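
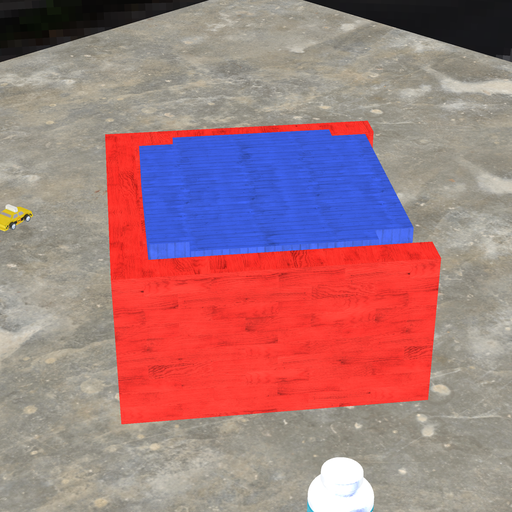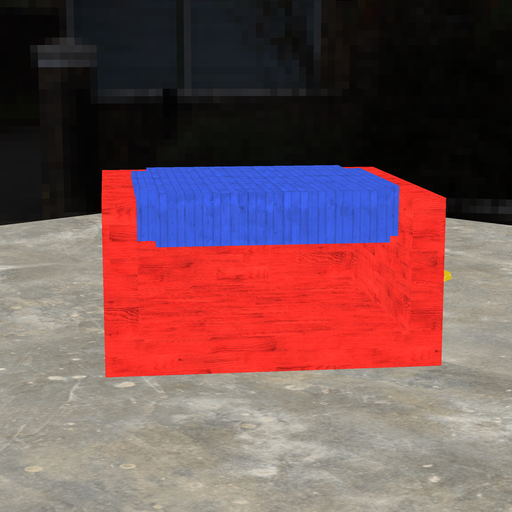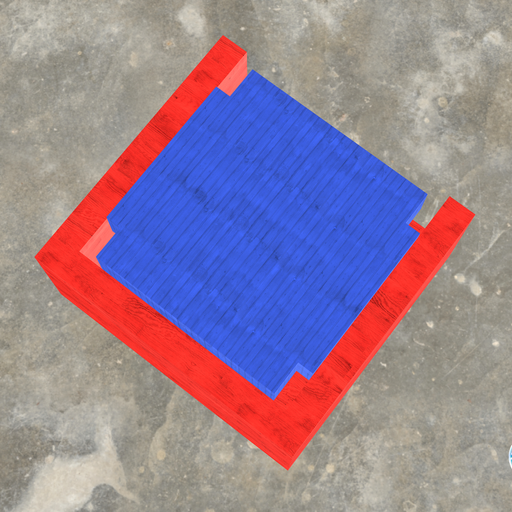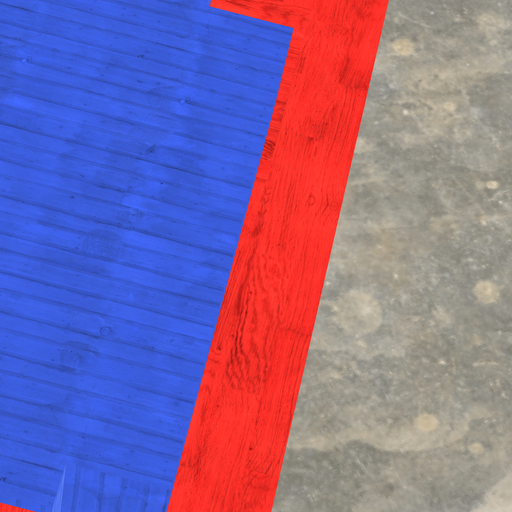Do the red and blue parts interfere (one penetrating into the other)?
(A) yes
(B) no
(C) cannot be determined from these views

(B) no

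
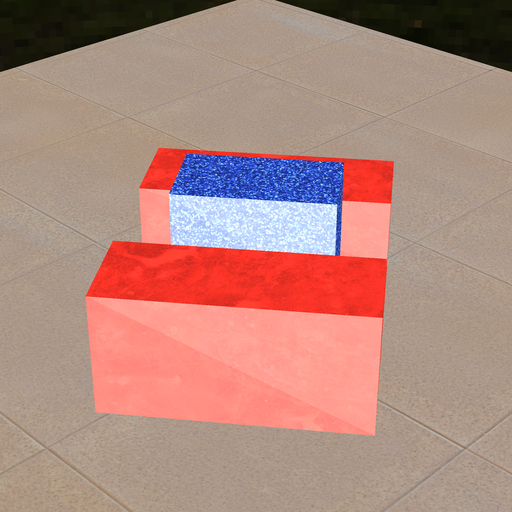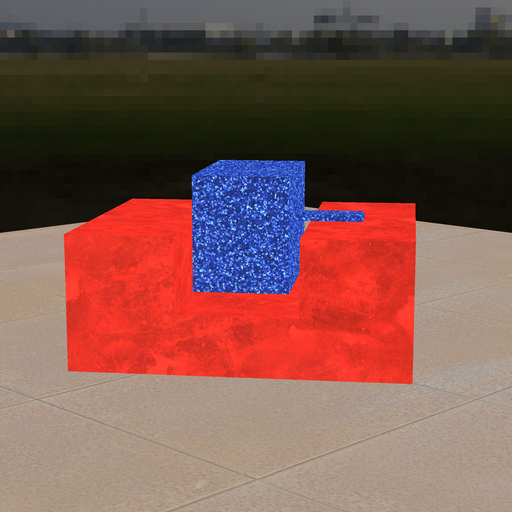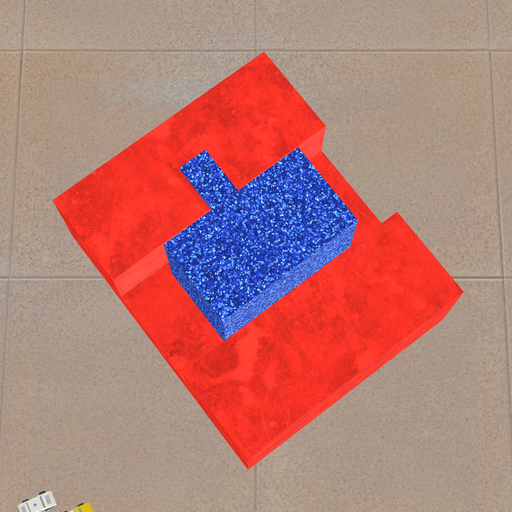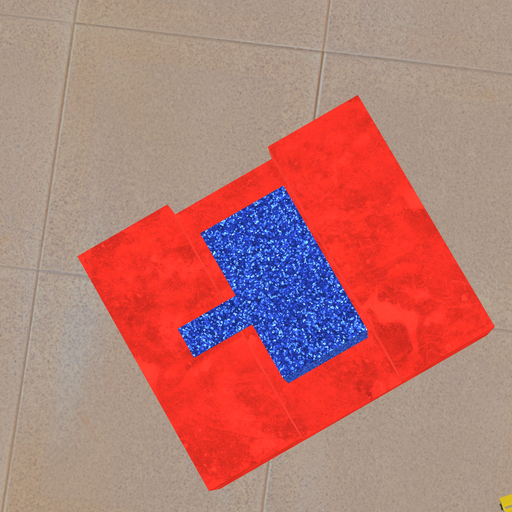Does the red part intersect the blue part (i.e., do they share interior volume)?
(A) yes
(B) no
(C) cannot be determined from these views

(B) no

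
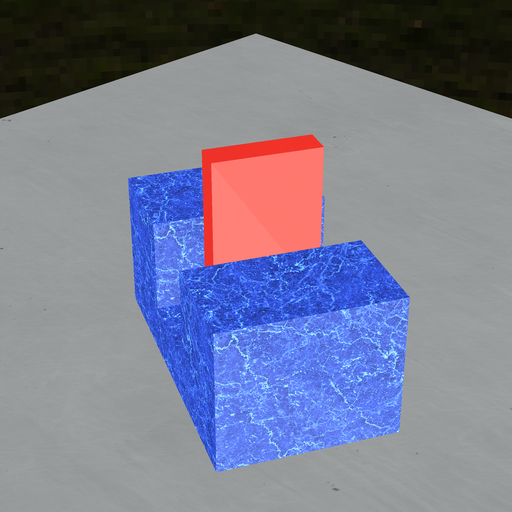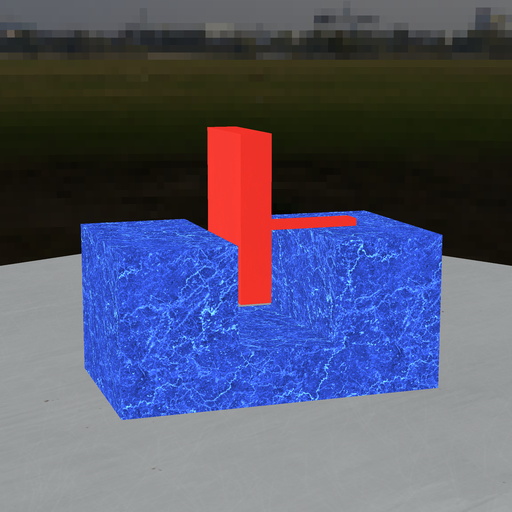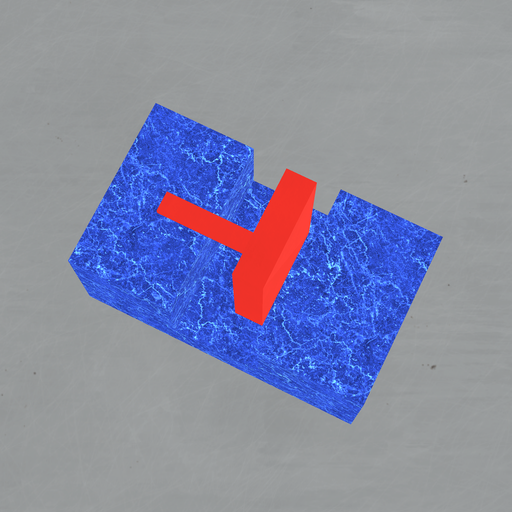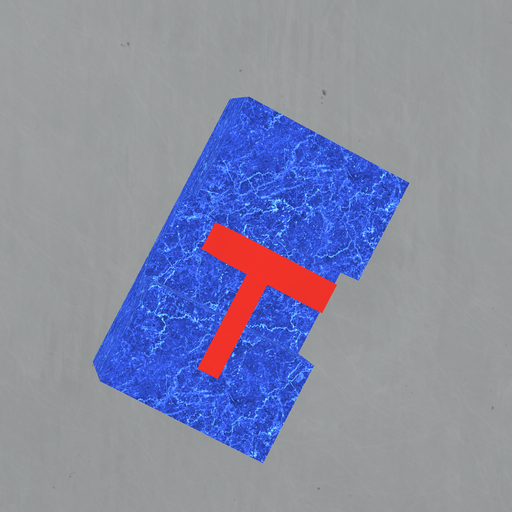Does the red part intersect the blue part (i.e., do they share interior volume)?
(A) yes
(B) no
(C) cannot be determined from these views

(B) no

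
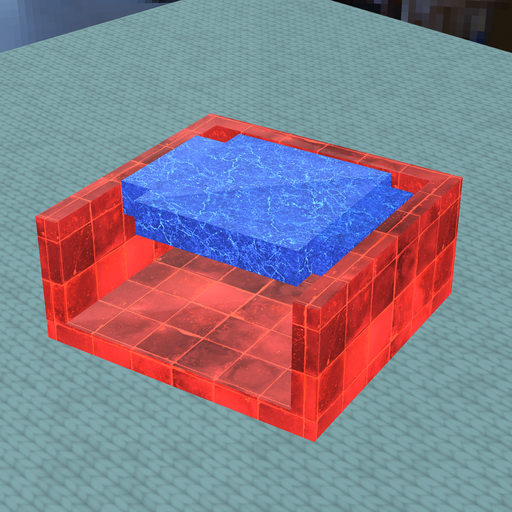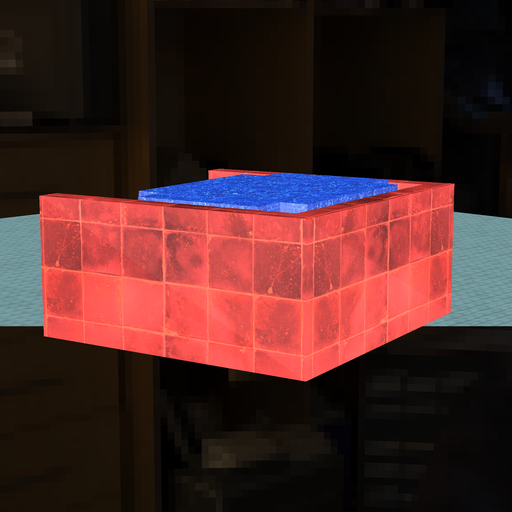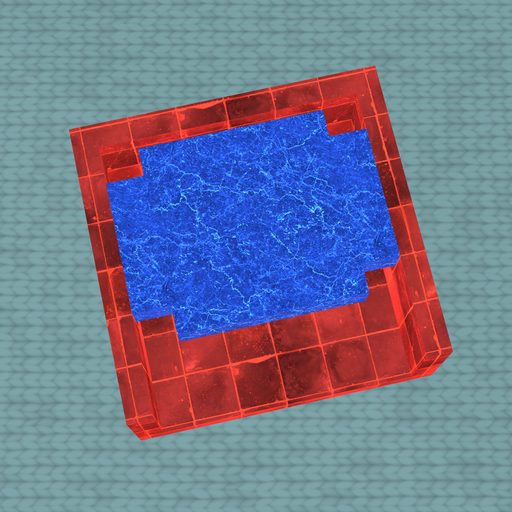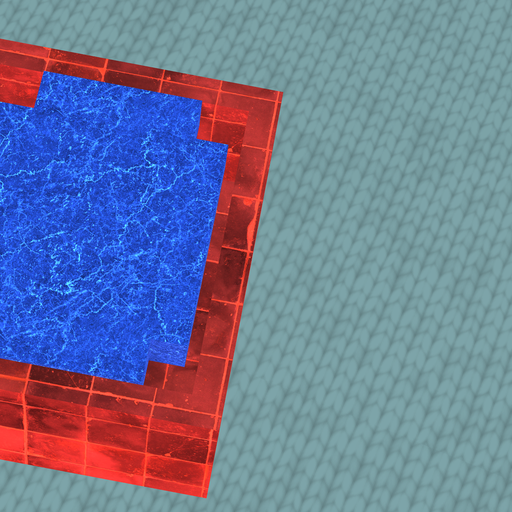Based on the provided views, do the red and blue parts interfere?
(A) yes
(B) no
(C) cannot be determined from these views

(B) no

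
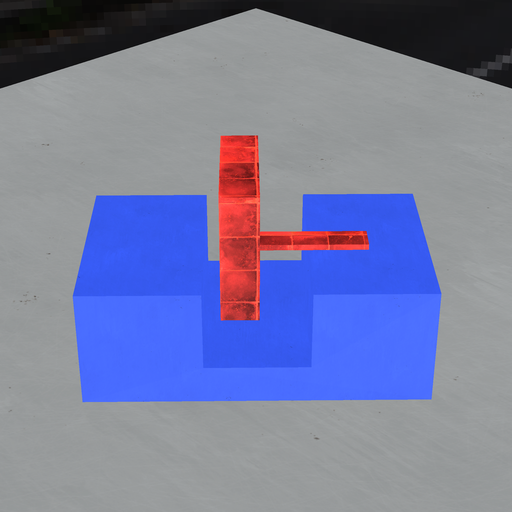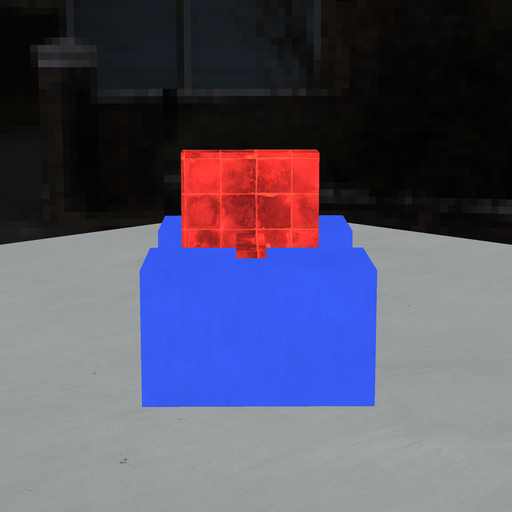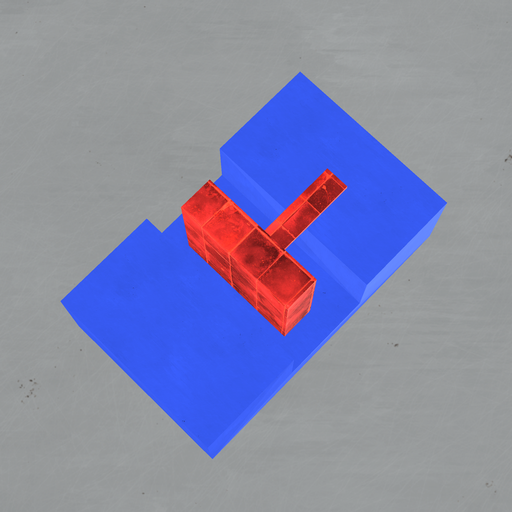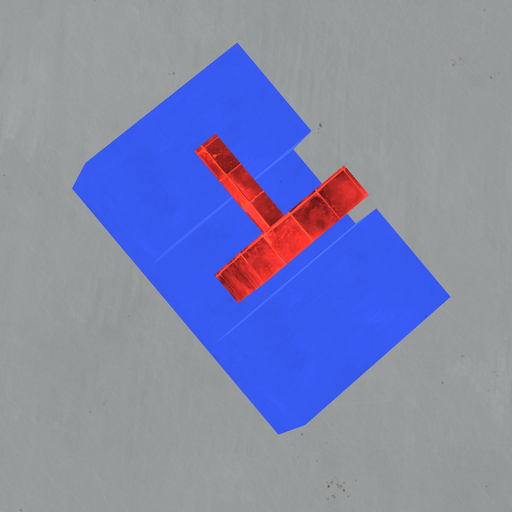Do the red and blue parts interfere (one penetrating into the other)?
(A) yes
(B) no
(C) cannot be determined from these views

(B) no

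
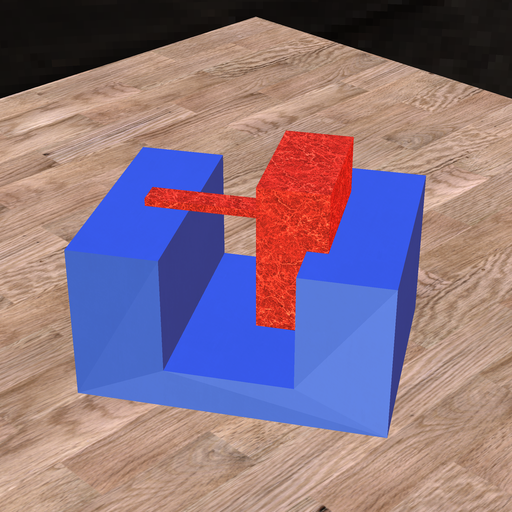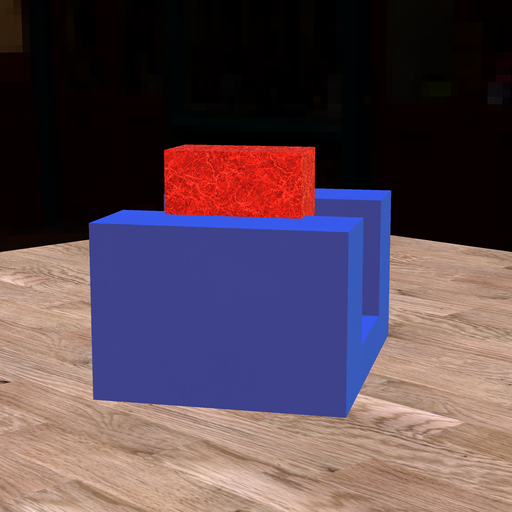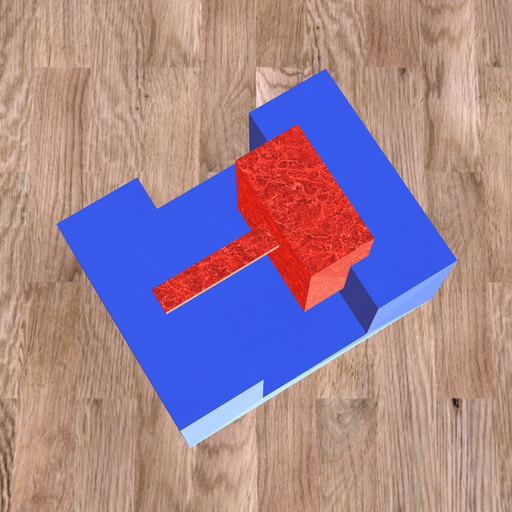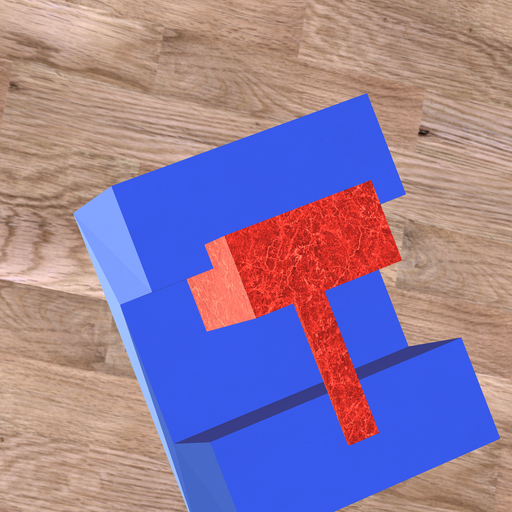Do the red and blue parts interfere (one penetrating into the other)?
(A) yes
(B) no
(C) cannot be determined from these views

(A) yes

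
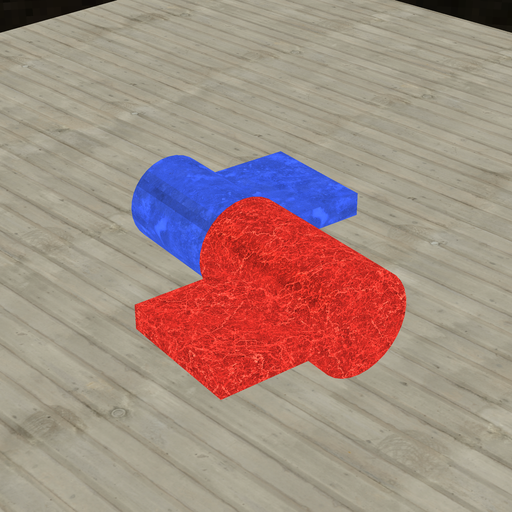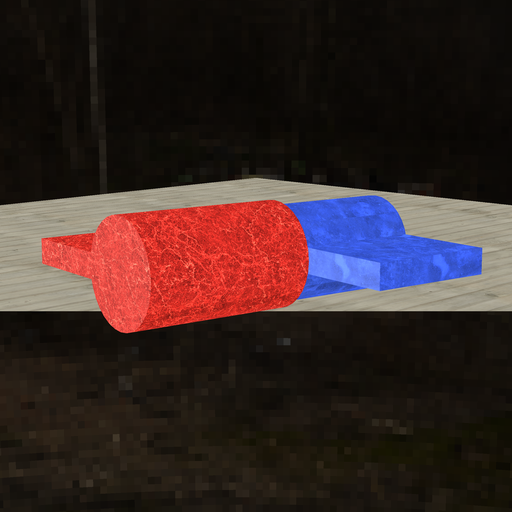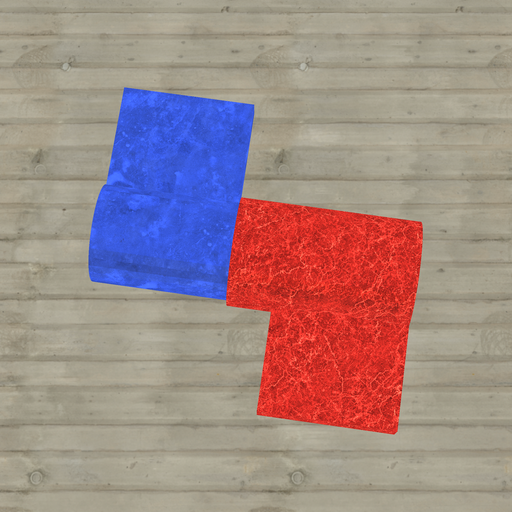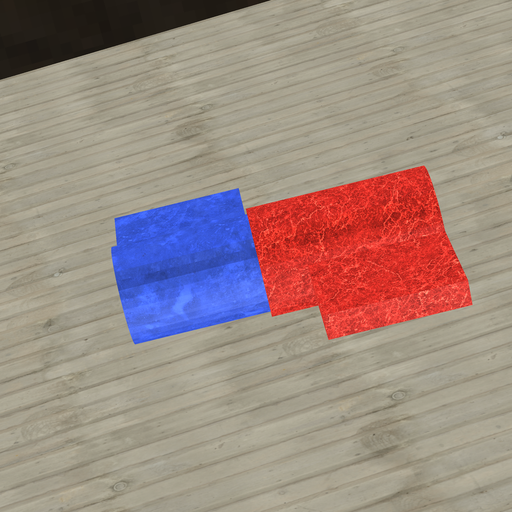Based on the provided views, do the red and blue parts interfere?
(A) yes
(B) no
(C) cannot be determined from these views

(A) yes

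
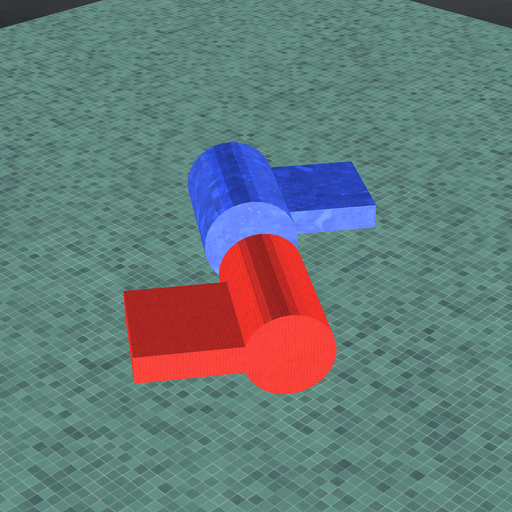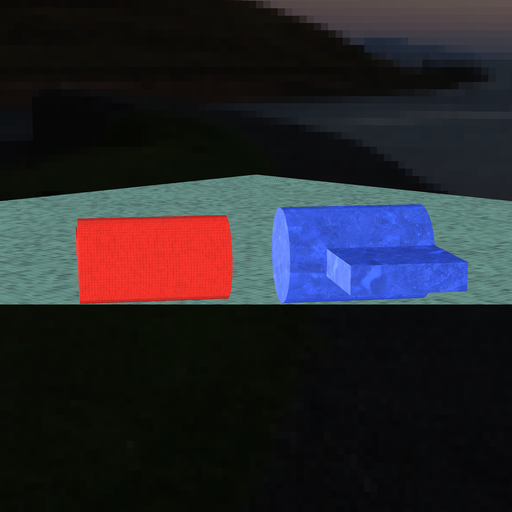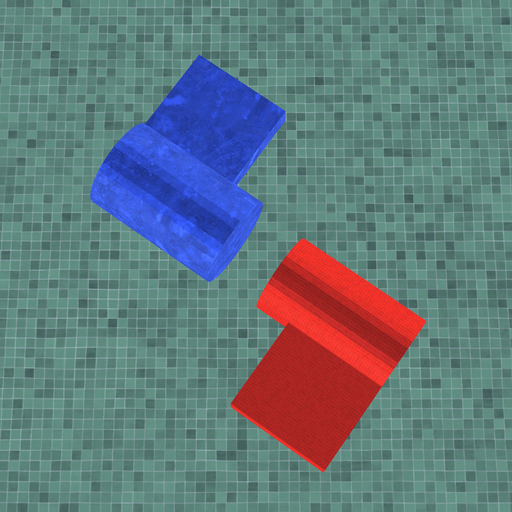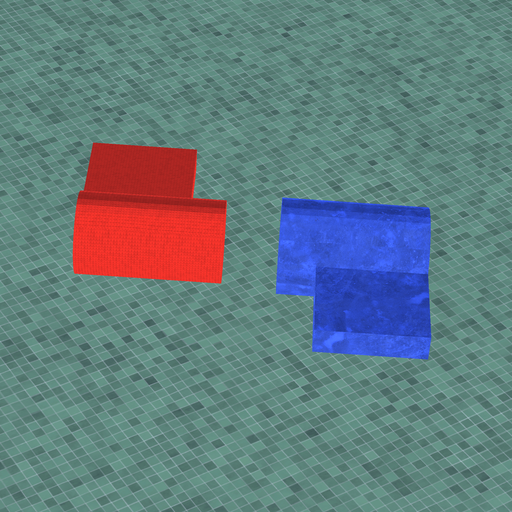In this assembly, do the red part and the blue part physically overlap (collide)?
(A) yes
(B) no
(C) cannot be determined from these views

(B) no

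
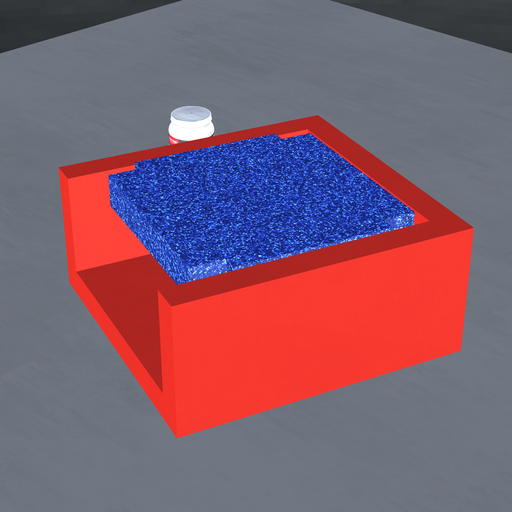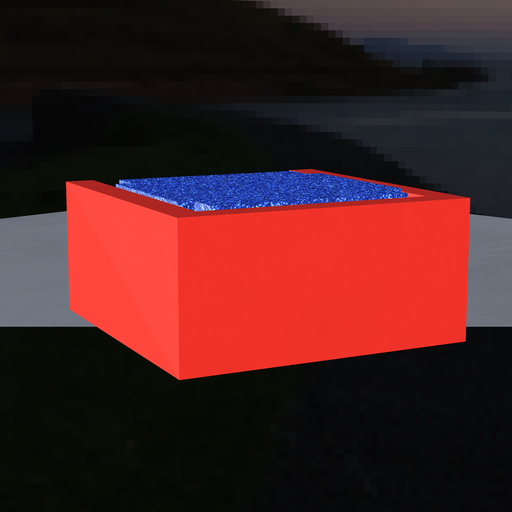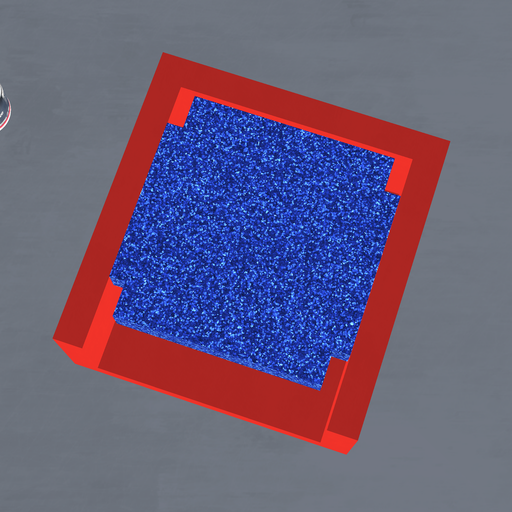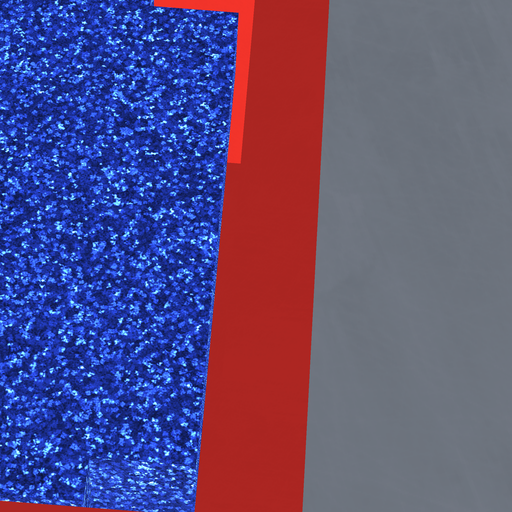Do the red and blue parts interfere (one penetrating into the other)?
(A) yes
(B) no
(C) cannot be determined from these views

(B) no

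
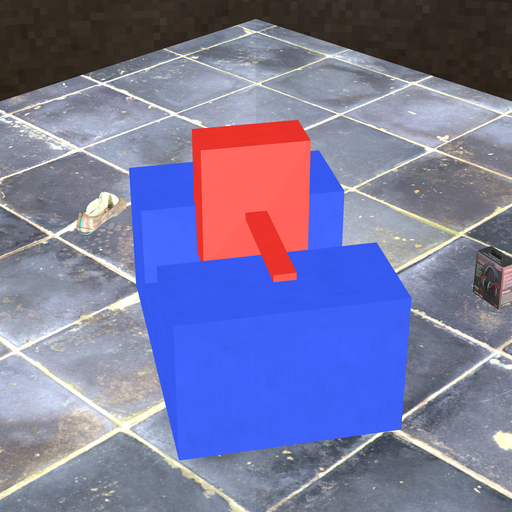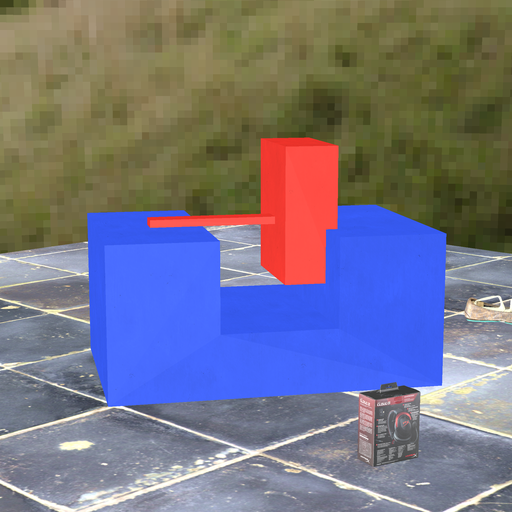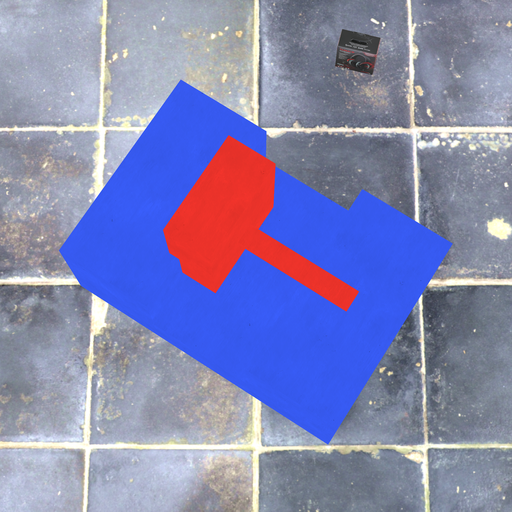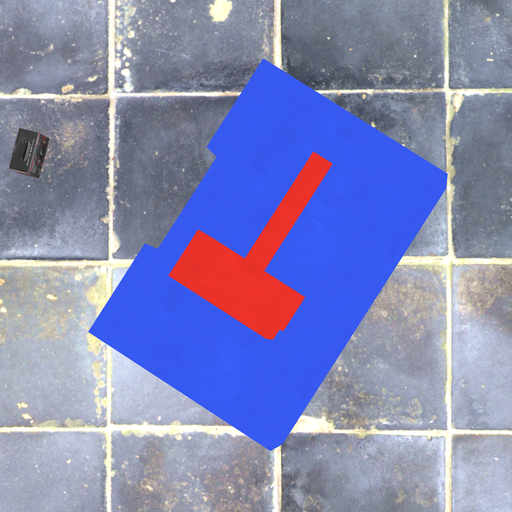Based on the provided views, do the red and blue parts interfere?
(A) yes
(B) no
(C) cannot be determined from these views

(A) yes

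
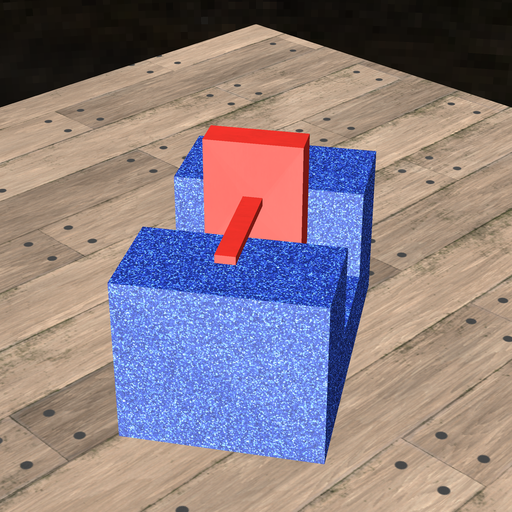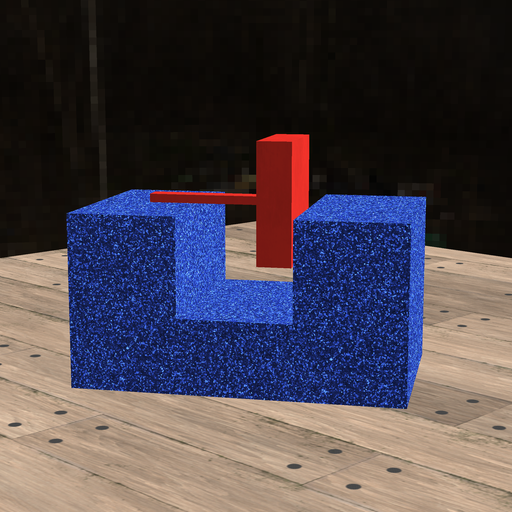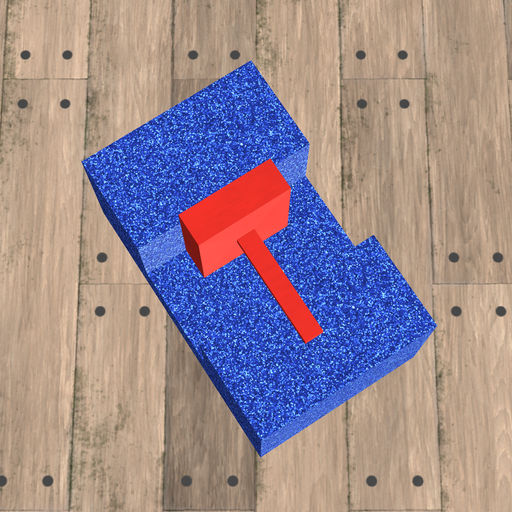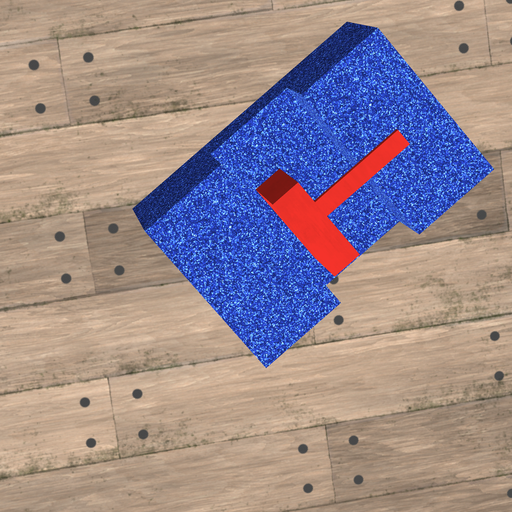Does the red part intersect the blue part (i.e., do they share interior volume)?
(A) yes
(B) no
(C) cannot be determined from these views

(B) no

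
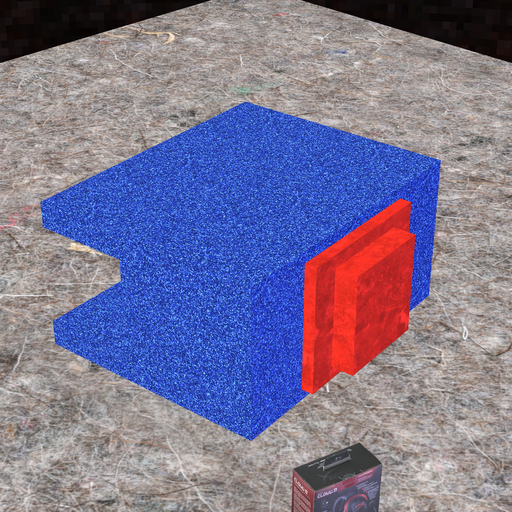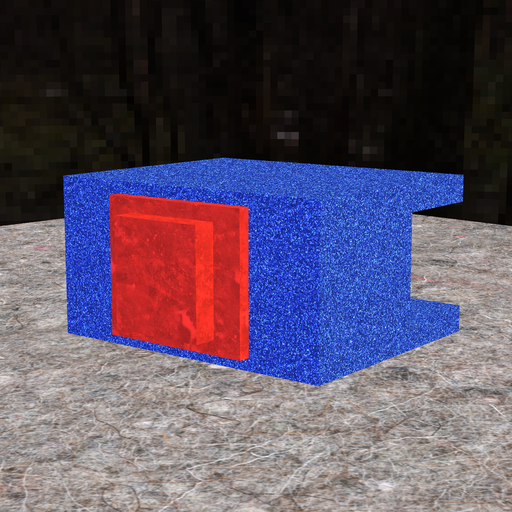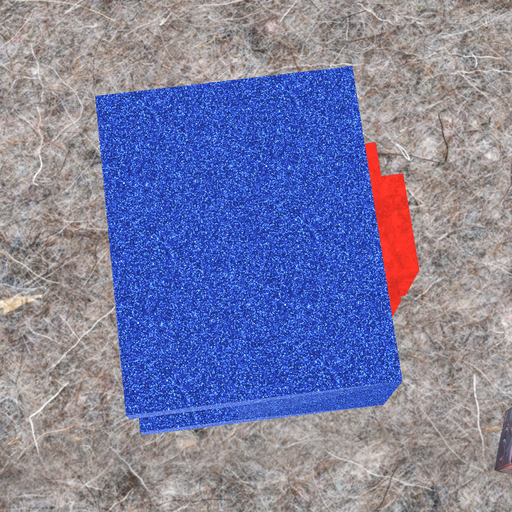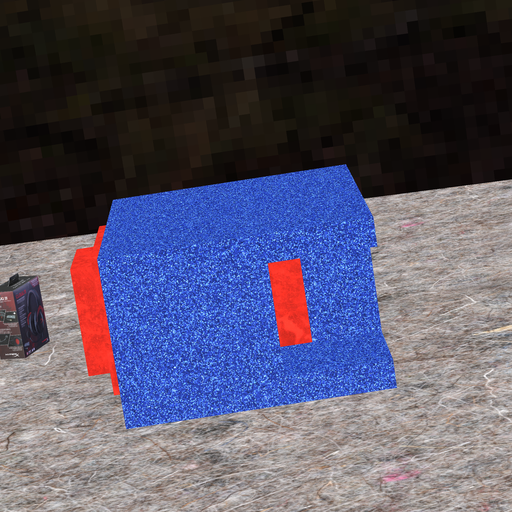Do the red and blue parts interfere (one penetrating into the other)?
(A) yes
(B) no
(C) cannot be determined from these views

(A) yes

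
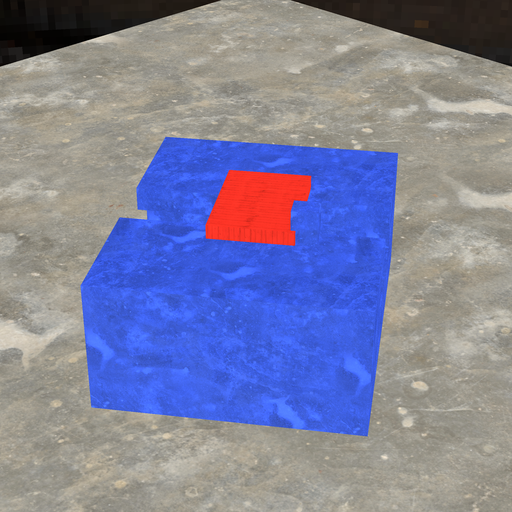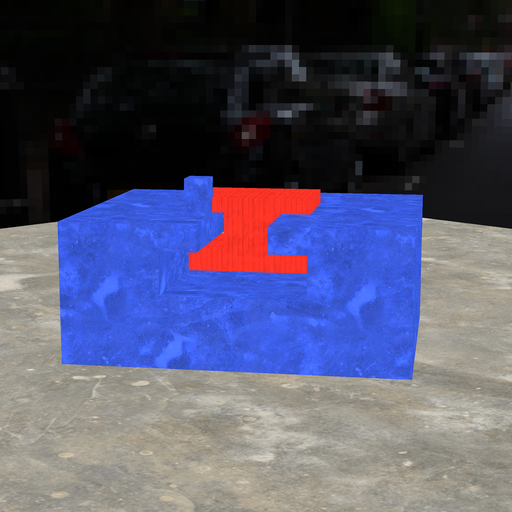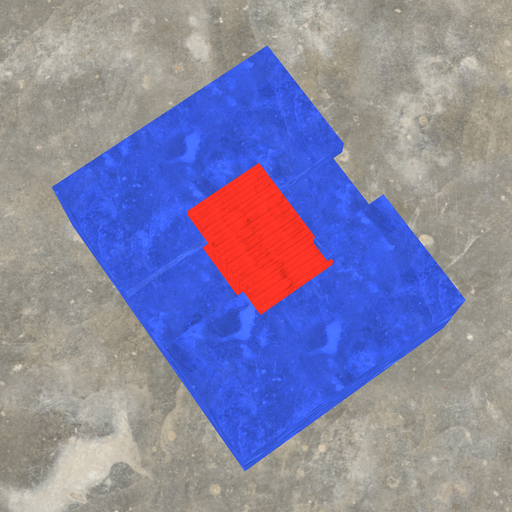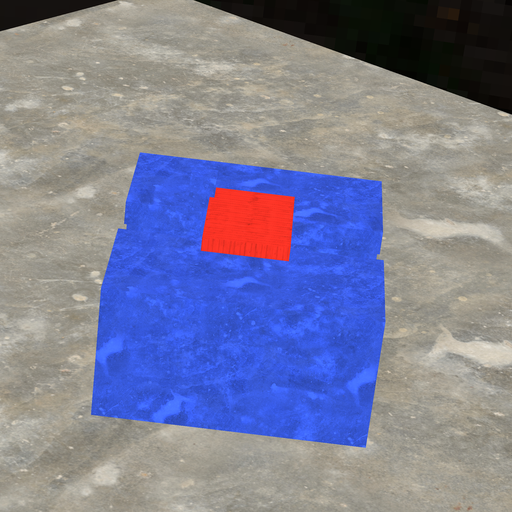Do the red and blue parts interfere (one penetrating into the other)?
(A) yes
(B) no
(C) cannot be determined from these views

(A) yes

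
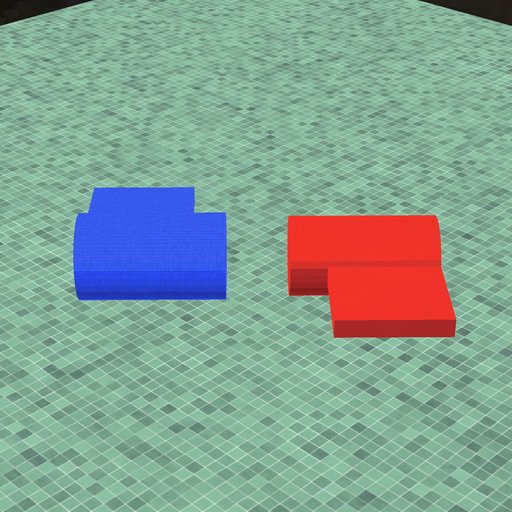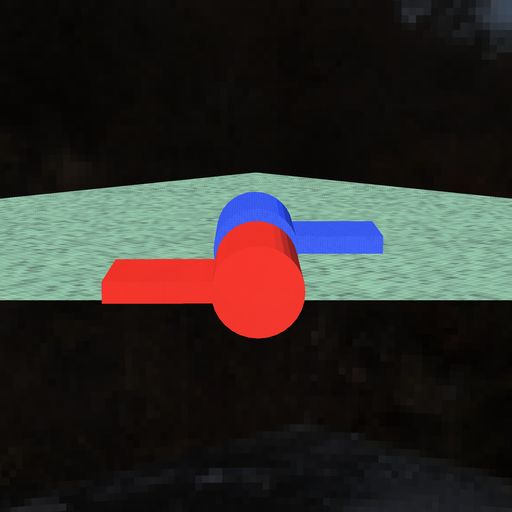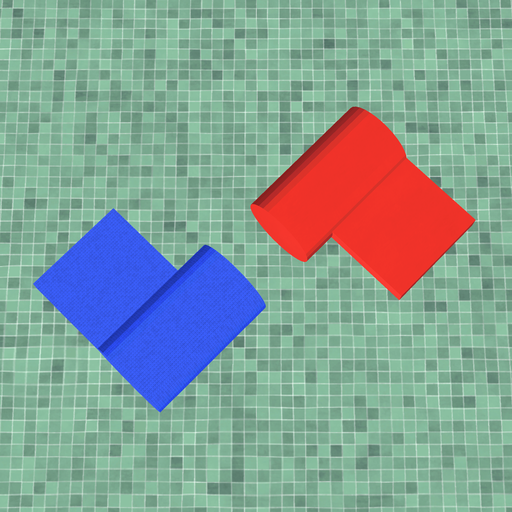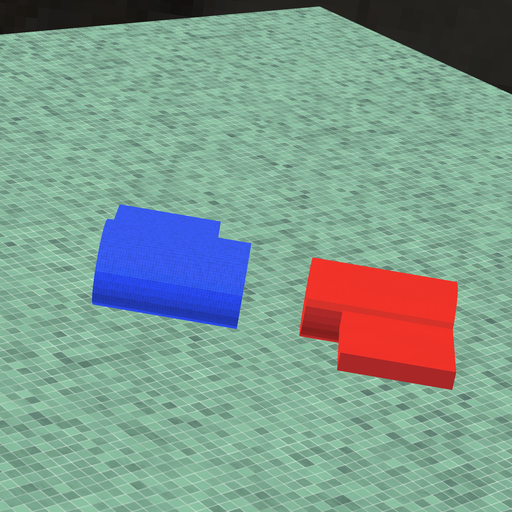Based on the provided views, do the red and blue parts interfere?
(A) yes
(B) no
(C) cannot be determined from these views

(B) no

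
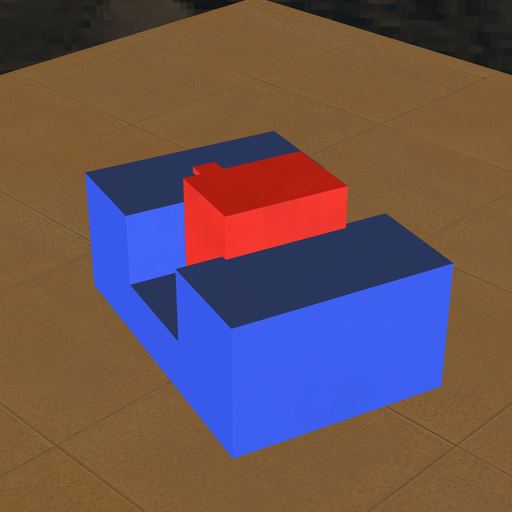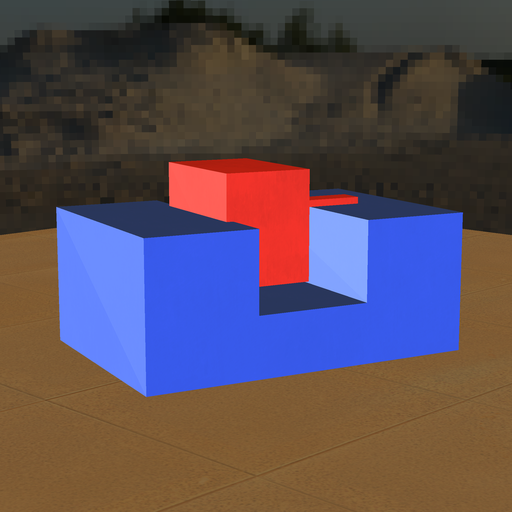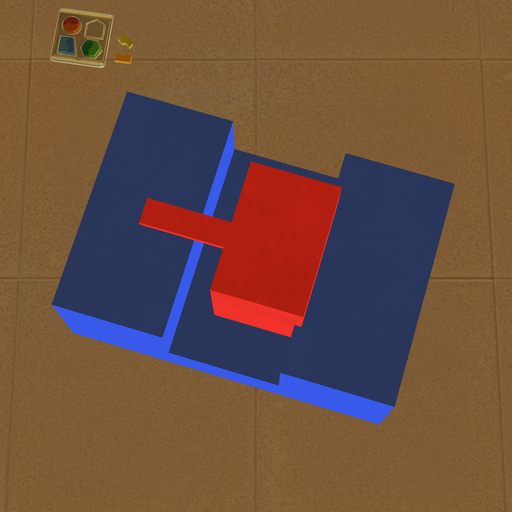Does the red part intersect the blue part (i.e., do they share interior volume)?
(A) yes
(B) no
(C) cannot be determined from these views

(A) yes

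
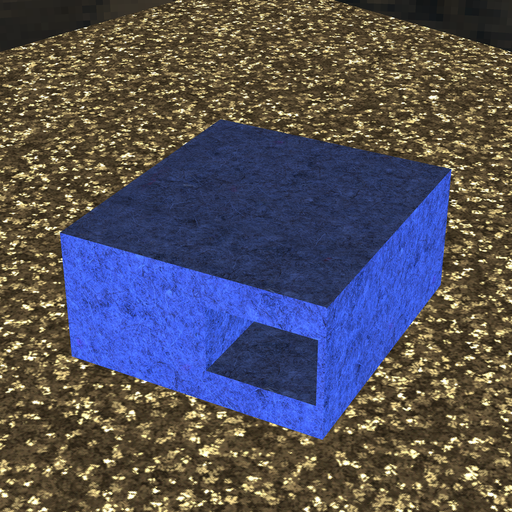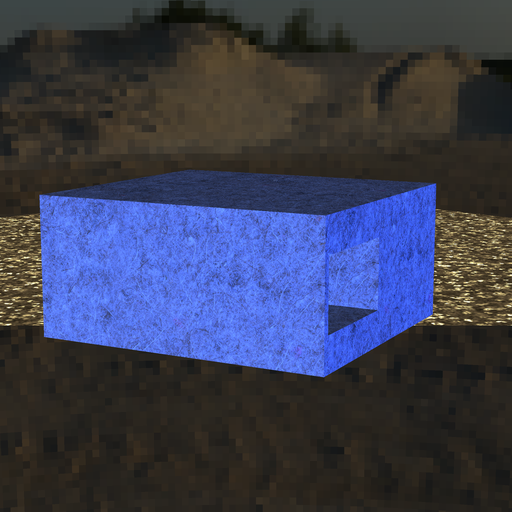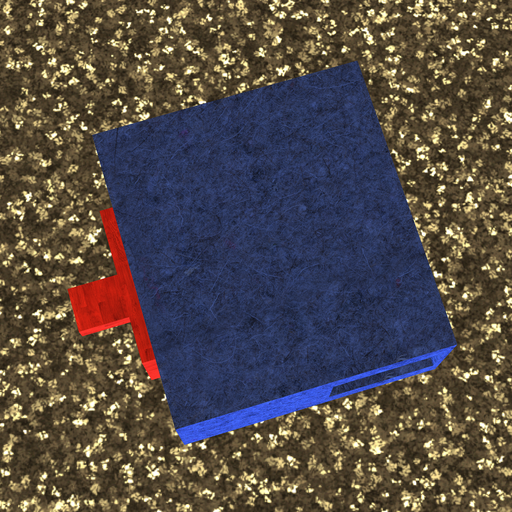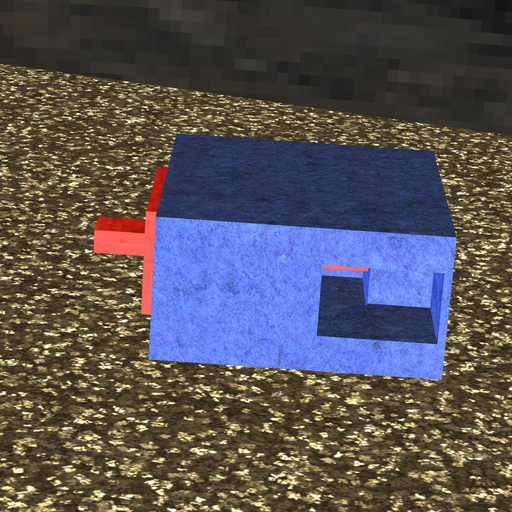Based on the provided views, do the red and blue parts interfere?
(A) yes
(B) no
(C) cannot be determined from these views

(A) yes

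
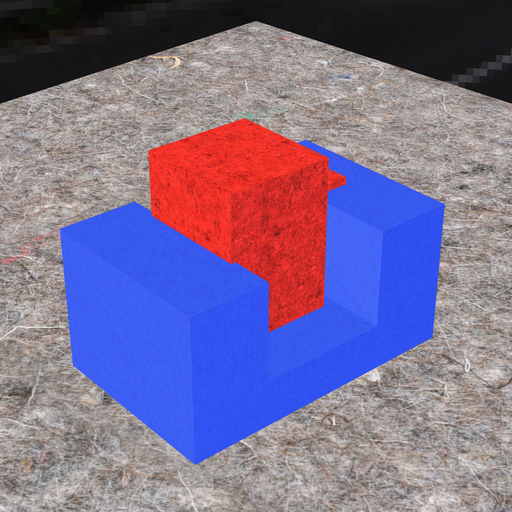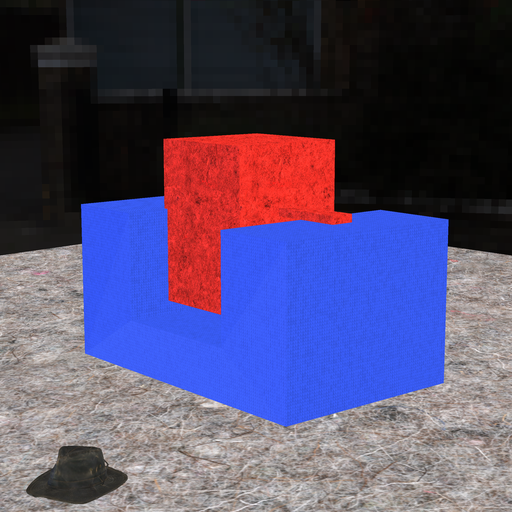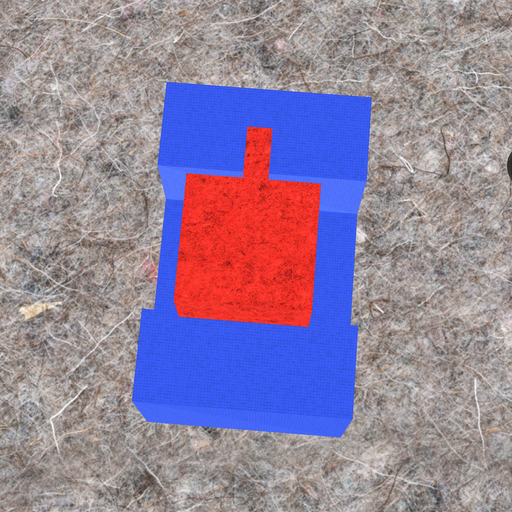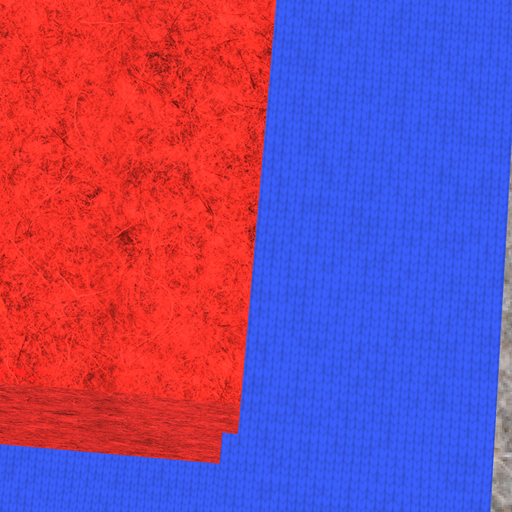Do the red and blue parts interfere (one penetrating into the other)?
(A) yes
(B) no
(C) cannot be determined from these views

(A) yes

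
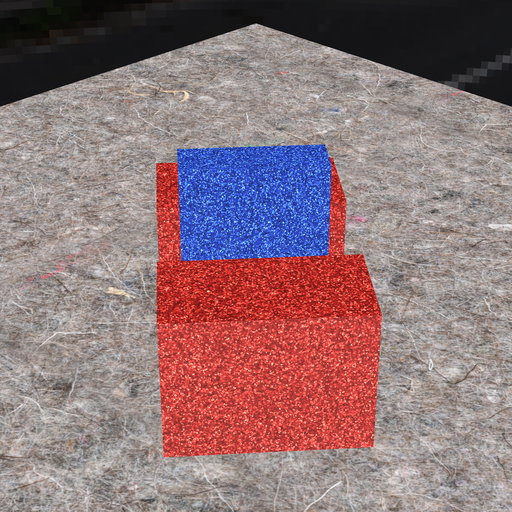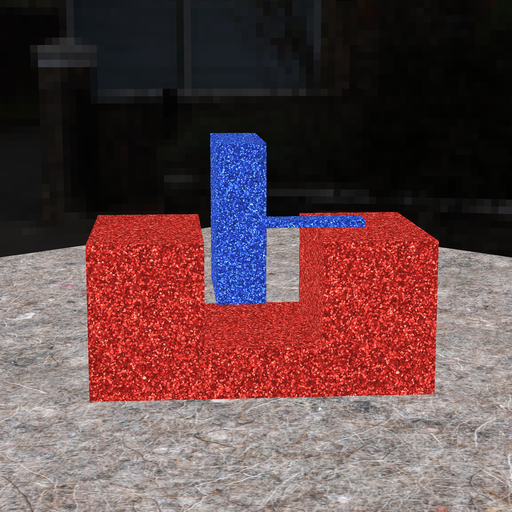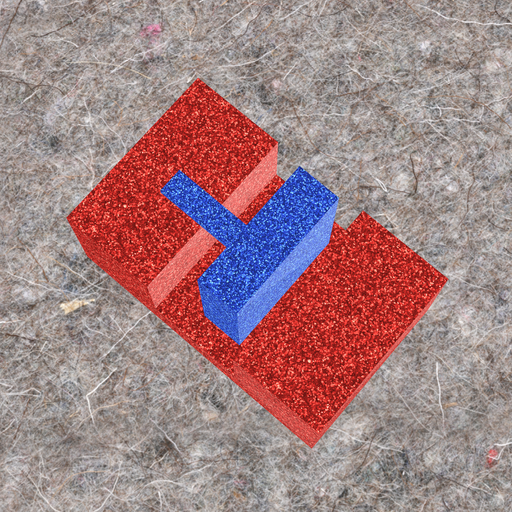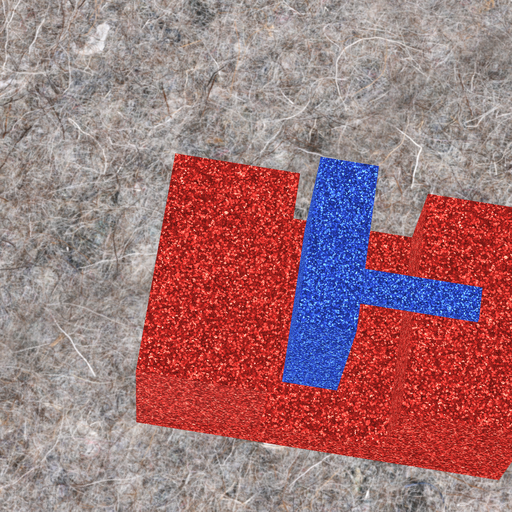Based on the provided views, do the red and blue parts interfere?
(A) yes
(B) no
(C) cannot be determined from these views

(B) no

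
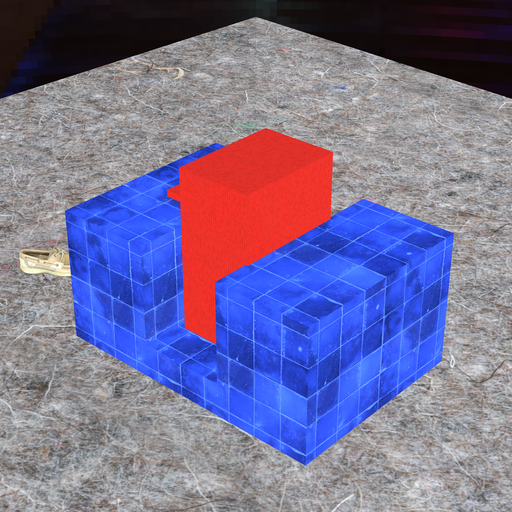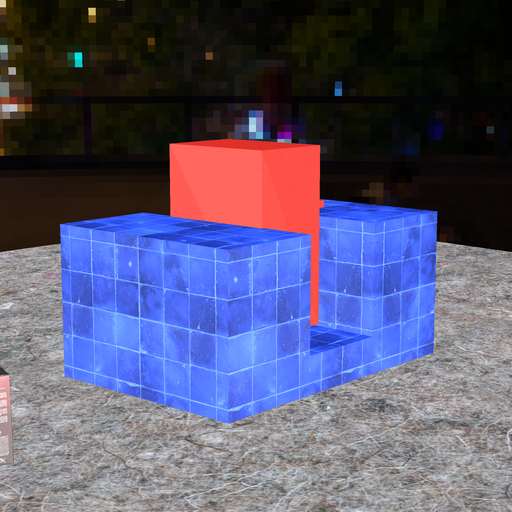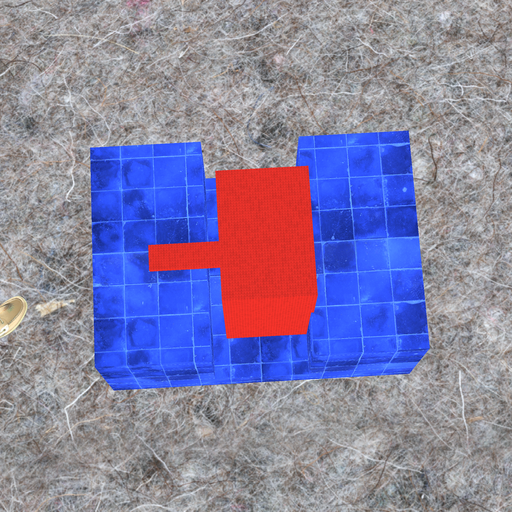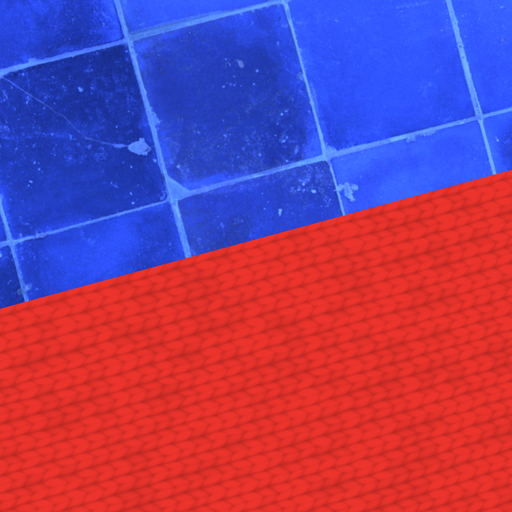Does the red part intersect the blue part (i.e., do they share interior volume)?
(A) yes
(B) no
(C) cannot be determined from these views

(A) yes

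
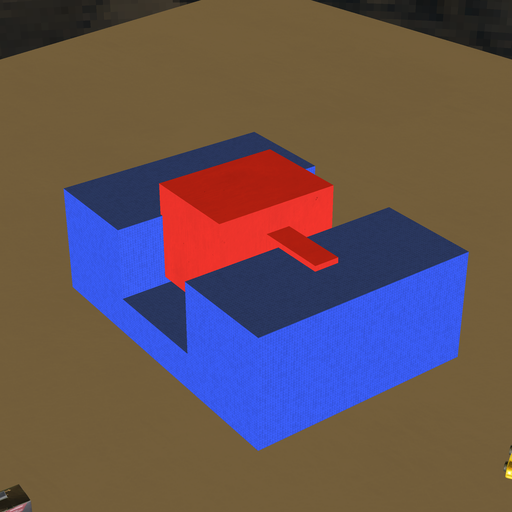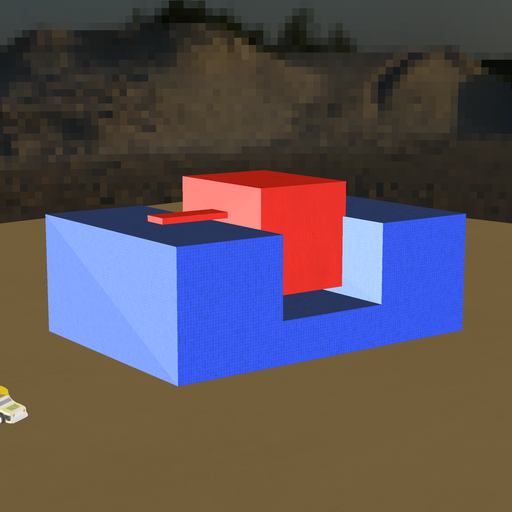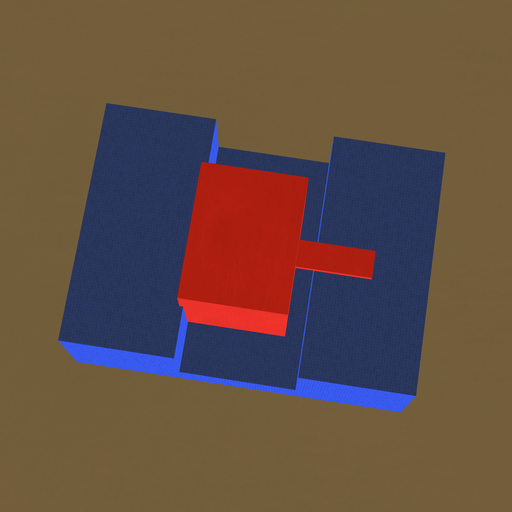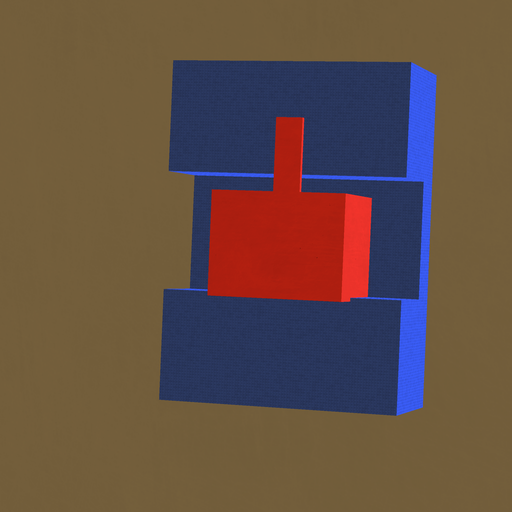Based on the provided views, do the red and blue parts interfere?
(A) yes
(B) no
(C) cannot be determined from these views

(A) yes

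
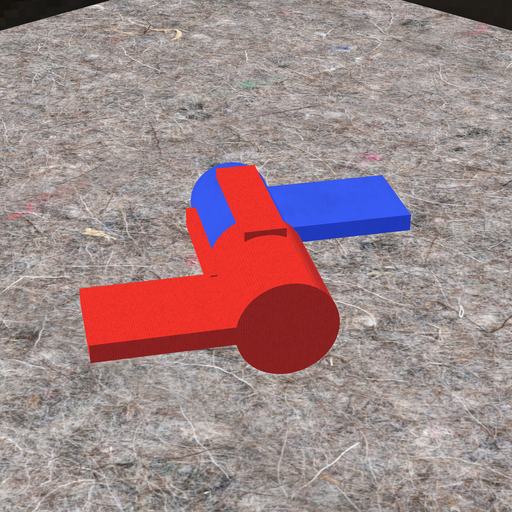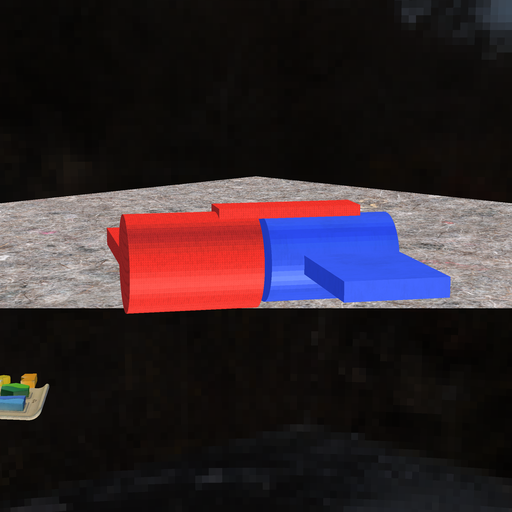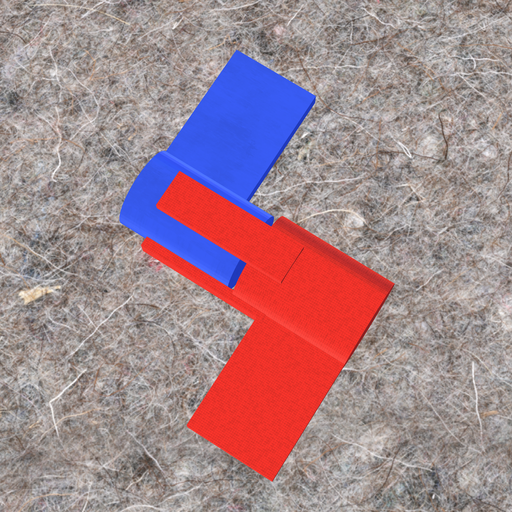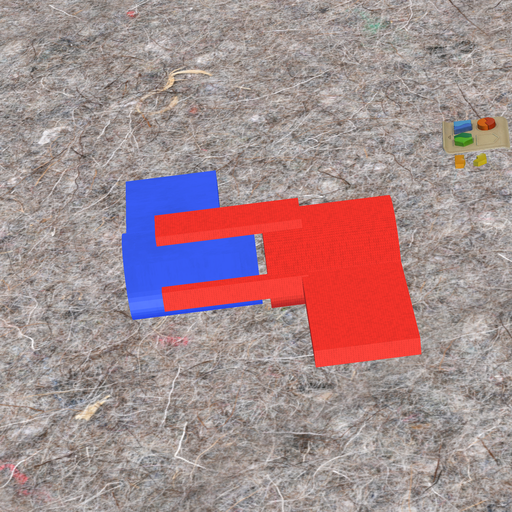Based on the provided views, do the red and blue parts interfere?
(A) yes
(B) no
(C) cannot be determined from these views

(B) no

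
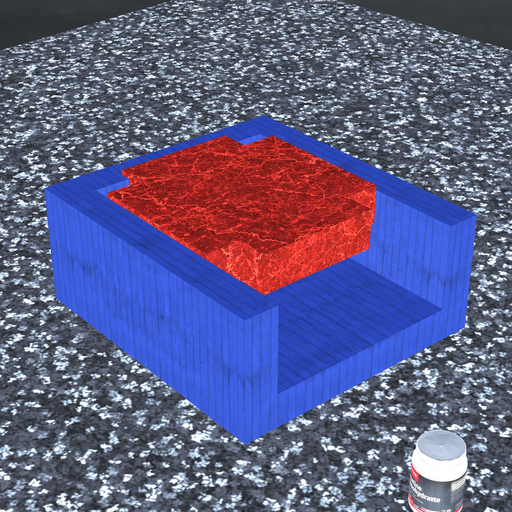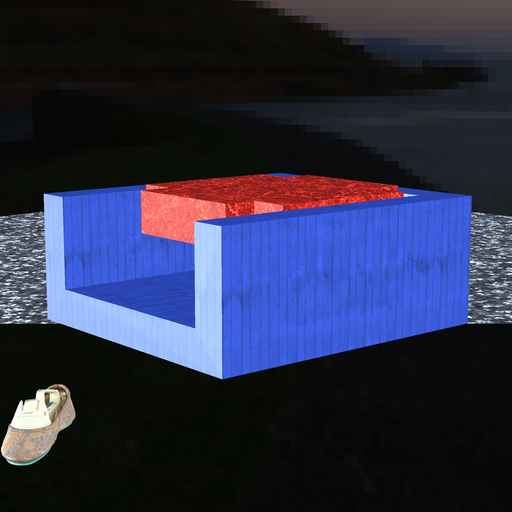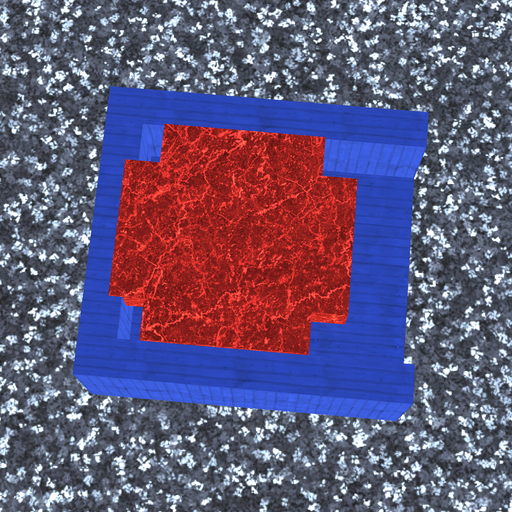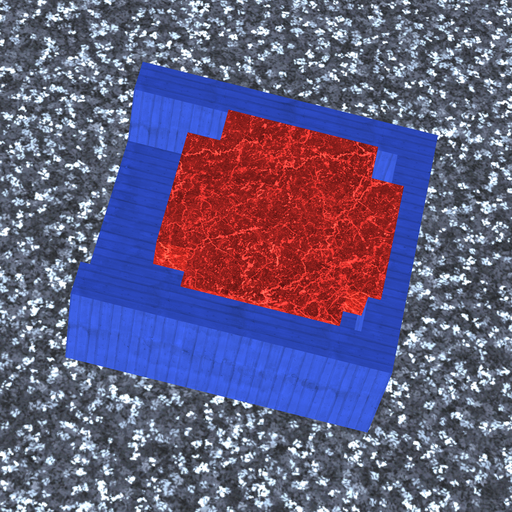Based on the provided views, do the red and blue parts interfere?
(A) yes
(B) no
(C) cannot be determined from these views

(A) yes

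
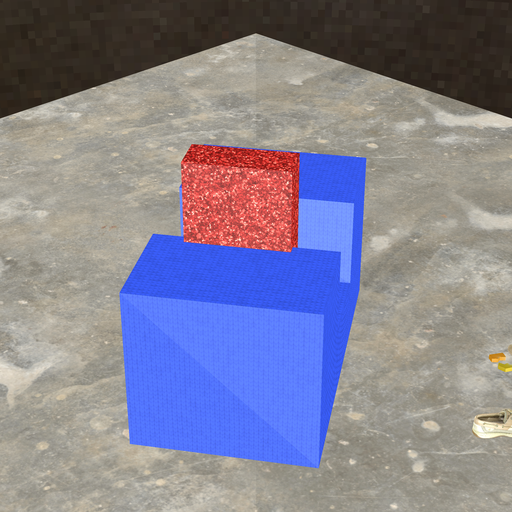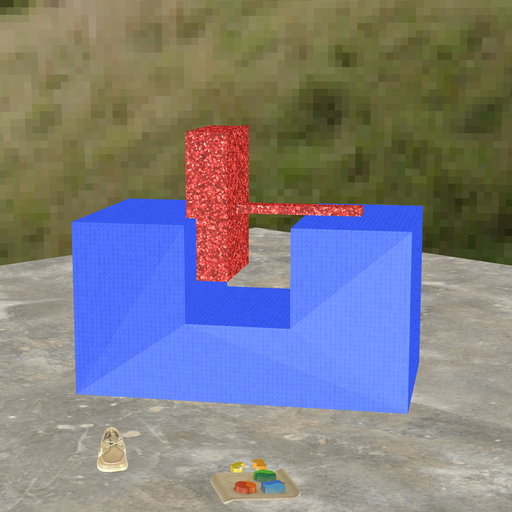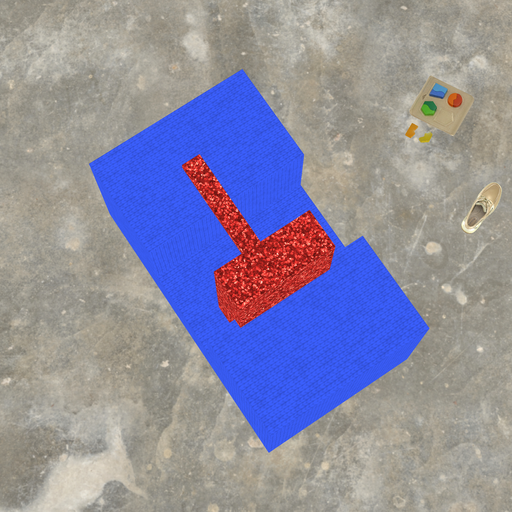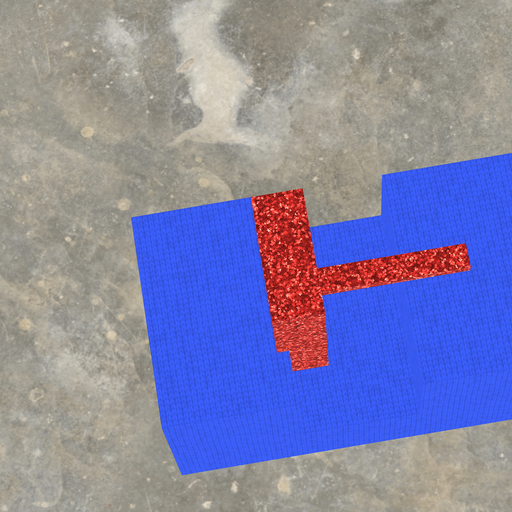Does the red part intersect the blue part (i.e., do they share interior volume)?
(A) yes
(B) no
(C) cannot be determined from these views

(A) yes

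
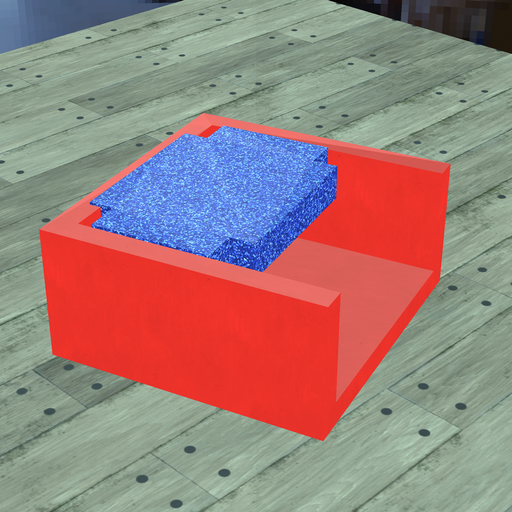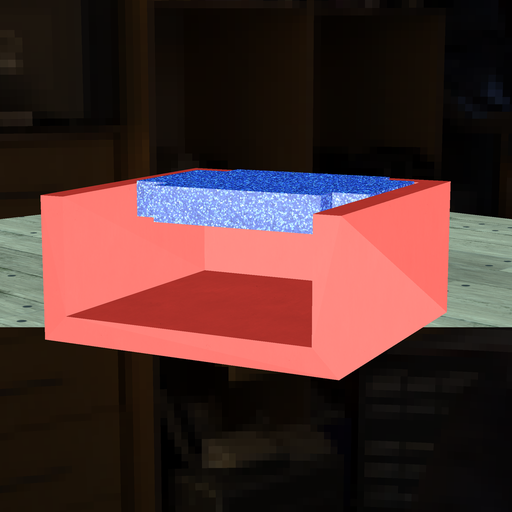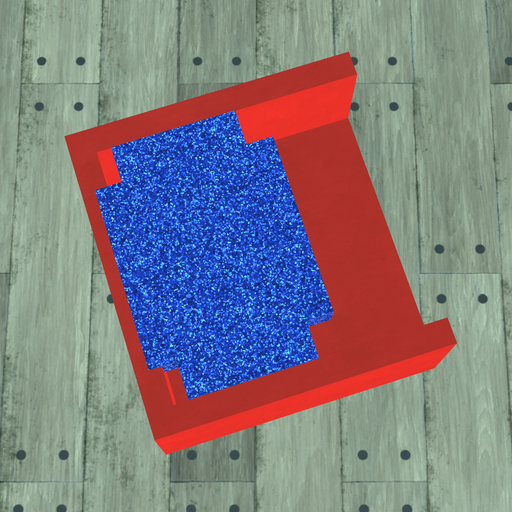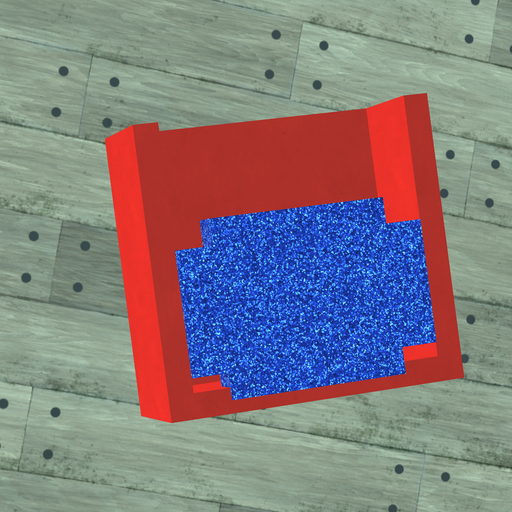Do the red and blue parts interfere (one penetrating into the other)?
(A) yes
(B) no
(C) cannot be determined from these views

(A) yes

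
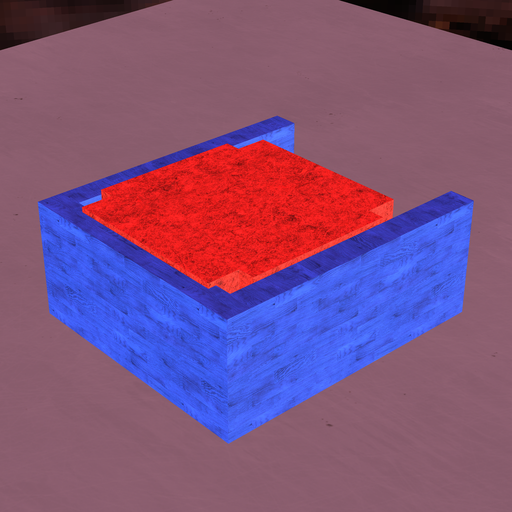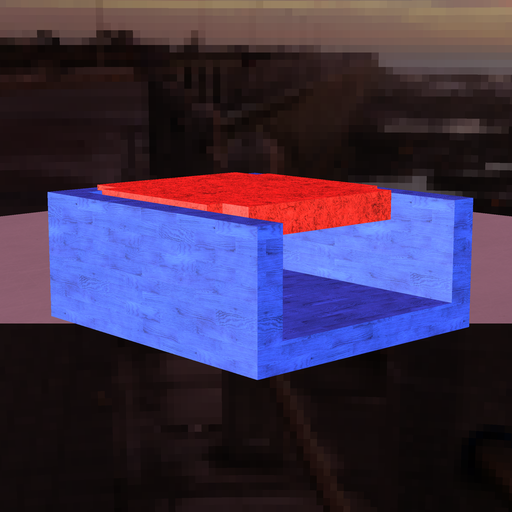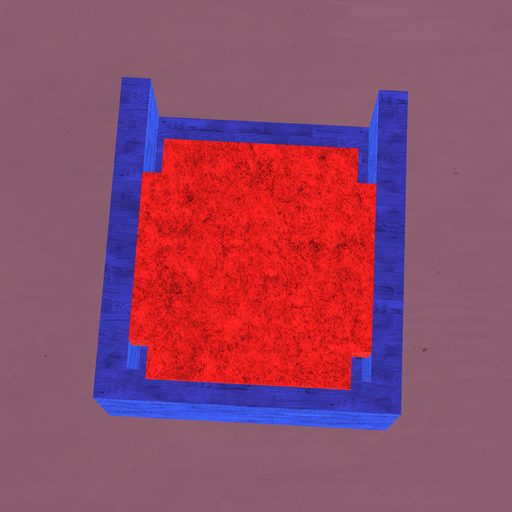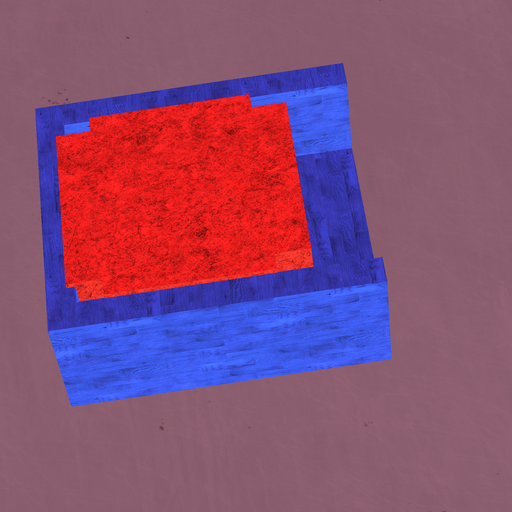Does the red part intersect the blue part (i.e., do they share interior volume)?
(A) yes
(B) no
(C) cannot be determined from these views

(A) yes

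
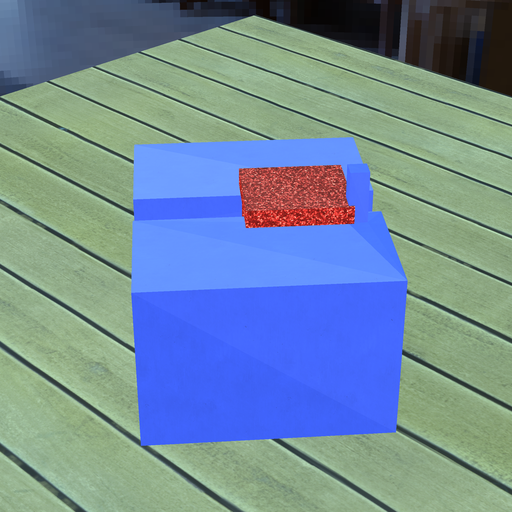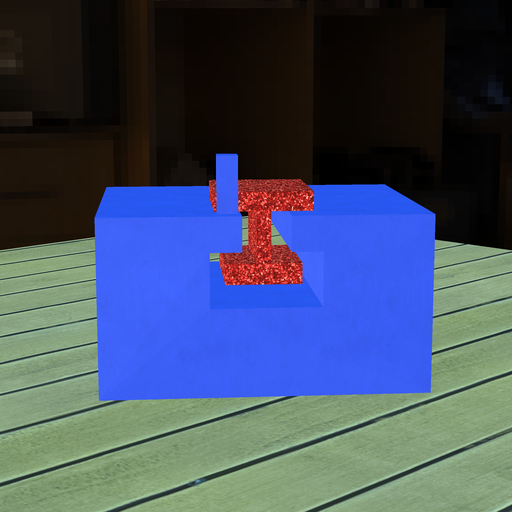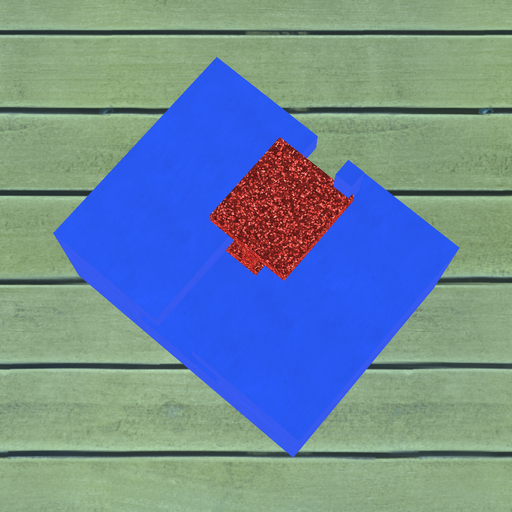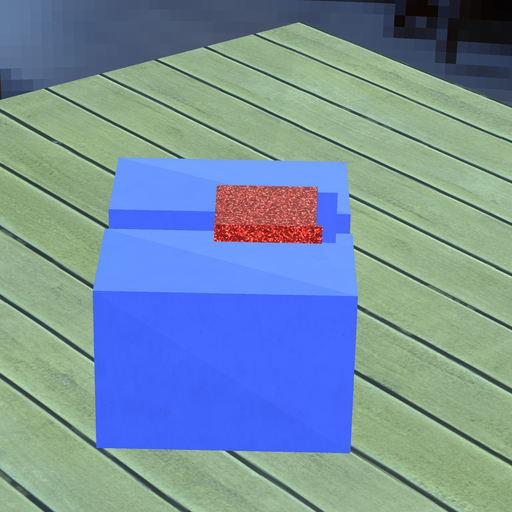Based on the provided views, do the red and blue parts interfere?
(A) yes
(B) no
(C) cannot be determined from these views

(A) yes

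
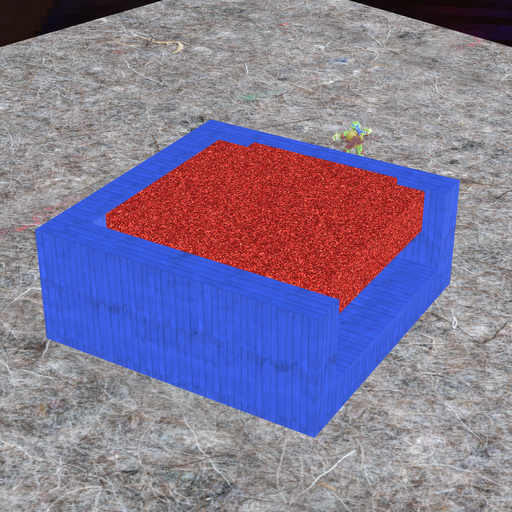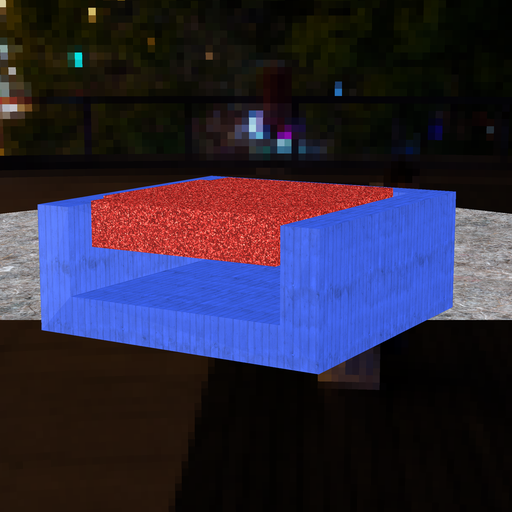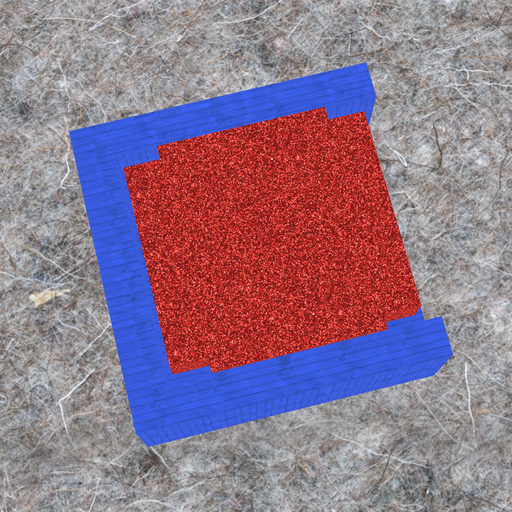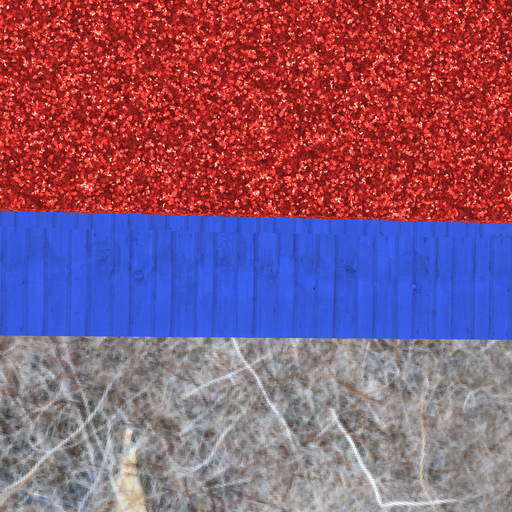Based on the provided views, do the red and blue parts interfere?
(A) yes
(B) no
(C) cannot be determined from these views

(B) no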